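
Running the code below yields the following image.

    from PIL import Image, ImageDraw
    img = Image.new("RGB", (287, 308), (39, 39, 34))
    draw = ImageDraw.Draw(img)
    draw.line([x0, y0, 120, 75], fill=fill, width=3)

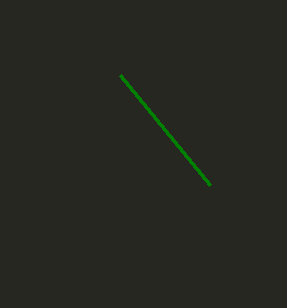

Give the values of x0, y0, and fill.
x0 = 210; y0 = 185; fill = 'green'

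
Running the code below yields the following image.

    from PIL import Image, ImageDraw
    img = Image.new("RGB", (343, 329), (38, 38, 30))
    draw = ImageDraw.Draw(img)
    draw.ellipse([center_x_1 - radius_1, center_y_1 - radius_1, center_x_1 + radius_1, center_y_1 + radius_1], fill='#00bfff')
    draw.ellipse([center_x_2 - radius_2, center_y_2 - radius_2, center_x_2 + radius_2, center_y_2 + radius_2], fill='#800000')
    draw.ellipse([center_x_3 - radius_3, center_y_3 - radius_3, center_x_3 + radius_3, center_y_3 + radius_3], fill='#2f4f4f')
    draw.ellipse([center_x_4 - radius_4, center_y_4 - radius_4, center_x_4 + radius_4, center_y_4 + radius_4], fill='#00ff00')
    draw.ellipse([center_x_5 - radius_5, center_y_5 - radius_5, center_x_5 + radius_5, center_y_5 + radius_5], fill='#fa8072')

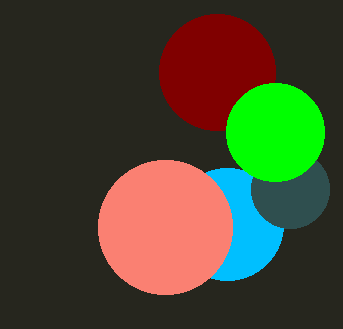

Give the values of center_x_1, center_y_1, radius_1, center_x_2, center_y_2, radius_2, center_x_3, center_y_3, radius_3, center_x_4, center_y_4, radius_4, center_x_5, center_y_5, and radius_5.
center_x_1 = 227, center_y_1 = 224, radius_1 = 56, center_x_2 = 217, center_y_2 = 72, radius_2 = 58, center_x_3 = 290, center_y_3 = 189, radius_3 = 39, center_x_4 = 275, center_y_4 = 132, radius_4 = 49, center_x_5 = 165, center_y_5 = 227, radius_5 = 67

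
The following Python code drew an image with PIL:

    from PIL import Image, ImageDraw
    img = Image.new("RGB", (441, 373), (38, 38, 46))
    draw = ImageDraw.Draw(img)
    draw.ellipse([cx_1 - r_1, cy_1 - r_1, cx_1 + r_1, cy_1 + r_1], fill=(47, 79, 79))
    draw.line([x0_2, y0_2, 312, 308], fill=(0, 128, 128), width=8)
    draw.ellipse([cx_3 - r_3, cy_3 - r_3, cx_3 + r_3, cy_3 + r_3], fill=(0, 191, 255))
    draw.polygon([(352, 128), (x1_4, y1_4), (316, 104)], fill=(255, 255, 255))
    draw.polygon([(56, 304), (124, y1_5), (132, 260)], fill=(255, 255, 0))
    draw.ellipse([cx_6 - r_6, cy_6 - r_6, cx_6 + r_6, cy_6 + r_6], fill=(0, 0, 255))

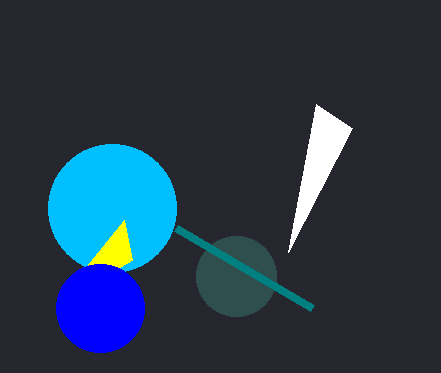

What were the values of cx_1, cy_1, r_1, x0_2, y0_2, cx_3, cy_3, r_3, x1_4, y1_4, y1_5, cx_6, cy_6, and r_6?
cx_1 = 236
cy_1 = 276
r_1 = 40
x0_2 = 176
y0_2 = 228
cx_3 = 112
cy_3 = 208
r_3 = 64
x1_4 = 288
y1_4 = 252
y1_5 = 220
cx_6 = 100
cy_6 = 308
r_6 = 44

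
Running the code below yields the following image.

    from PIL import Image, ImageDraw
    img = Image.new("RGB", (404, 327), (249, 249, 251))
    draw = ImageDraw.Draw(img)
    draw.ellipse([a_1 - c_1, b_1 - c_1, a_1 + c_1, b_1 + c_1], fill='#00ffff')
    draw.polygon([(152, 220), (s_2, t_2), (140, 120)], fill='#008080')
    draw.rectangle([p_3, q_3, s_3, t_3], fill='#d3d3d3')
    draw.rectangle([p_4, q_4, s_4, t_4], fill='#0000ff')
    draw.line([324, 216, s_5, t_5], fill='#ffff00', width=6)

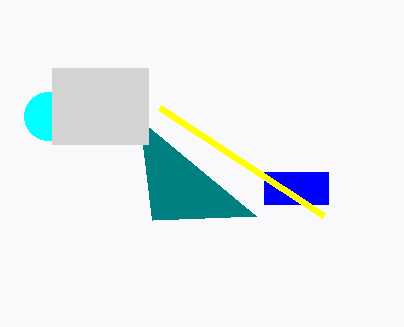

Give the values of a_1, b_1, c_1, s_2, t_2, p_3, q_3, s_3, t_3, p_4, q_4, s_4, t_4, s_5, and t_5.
a_1 = 48, b_1 = 116, c_1 = 24, s_2 = 256, t_2 = 216, p_3 = 52, q_3 = 68, s_3 = 148, t_3 = 144, p_4 = 264, q_4 = 172, s_4 = 328, t_4 = 204, s_5 = 160, t_5 = 108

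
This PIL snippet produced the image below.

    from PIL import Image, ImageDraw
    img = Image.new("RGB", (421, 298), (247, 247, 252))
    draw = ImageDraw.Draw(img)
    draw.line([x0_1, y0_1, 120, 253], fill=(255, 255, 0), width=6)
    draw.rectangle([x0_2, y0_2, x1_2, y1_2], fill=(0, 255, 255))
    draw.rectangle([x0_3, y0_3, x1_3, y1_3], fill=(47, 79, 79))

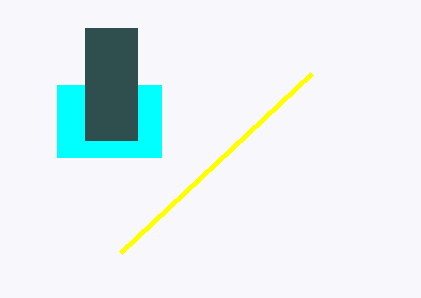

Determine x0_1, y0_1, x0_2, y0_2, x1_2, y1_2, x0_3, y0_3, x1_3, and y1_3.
x0_1 = 311
y0_1 = 74
x0_2 = 57
y0_2 = 85
x1_2 = 161
y1_2 = 157
x0_3 = 85
y0_3 = 28
x1_3 = 137
y1_3 = 140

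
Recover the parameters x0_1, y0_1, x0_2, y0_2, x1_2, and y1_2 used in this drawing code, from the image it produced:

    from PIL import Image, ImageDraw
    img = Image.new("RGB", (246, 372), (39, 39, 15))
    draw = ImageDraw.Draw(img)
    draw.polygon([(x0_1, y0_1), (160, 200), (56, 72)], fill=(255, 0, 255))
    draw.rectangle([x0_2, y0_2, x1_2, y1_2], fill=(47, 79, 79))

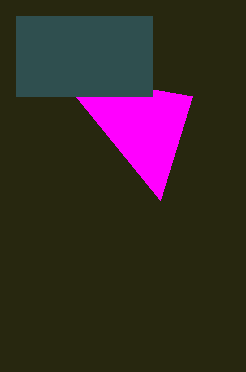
x0_1 = 192, y0_1 = 96, x0_2 = 16, y0_2 = 16, x1_2 = 152, y1_2 = 96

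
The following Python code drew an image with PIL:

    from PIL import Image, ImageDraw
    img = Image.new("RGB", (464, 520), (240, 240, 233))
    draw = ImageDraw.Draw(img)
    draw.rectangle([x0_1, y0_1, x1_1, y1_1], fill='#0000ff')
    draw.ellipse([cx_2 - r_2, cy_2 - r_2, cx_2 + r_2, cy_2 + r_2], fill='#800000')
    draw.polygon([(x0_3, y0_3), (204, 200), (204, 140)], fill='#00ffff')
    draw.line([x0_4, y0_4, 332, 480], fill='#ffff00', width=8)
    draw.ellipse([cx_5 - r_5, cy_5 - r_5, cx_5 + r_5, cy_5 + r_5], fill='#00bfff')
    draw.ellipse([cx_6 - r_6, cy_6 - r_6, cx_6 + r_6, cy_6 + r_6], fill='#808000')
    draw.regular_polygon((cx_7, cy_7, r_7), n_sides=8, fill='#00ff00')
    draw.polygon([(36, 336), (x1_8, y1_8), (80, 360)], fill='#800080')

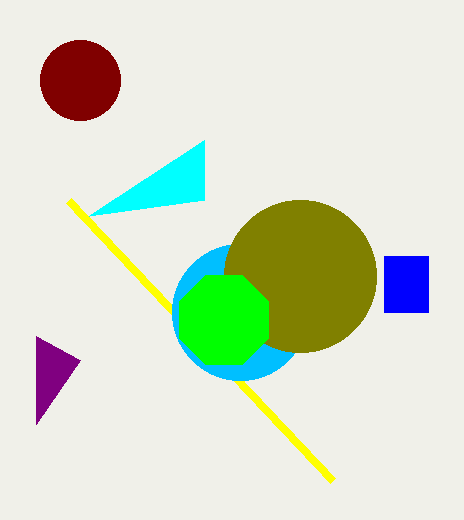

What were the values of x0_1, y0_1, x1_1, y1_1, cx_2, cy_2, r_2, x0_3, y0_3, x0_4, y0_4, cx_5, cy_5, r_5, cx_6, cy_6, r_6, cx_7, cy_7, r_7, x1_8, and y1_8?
x0_1 = 384, y0_1 = 256, x1_1 = 428, y1_1 = 312, cx_2 = 80, cy_2 = 80, r_2 = 40, x0_3 = 88, y0_3 = 216, x0_4 = 68, y0_4 = 200, cx_5 = 240, cy_5 = 312, r_5 = 68, cx_6 = 300, cy_6 = 276, r_6 = 76, cx_7 = 224, cy_7 = 320, r_7 = 48, x1_8 = 36, y1_8 = 424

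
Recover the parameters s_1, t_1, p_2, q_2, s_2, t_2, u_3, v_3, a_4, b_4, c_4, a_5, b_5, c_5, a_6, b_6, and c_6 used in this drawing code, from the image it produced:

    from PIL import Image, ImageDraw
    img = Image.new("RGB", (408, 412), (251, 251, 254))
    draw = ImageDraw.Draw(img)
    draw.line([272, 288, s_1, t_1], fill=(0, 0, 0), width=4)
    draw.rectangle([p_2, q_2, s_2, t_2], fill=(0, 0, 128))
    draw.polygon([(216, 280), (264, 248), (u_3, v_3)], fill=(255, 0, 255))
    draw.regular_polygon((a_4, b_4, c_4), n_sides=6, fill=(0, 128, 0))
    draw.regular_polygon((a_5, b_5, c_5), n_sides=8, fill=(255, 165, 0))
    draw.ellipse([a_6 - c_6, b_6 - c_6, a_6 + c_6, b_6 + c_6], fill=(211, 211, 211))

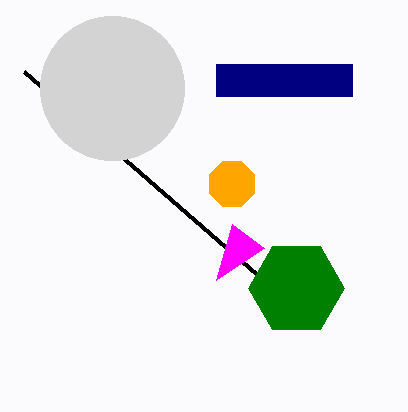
s_1 = 24; t_1 = 72; p_2 = 216; q_2 = 64; s_2 = 352; t_2 = 96; u_3 = 232; v_3 = 224; a_4 = 296; b_4 = 288; c_4 = 48; a_5 = 232; b_5 = 184; c_5 = 24; a_6 = 112; b_6 = 88; c_6 = 72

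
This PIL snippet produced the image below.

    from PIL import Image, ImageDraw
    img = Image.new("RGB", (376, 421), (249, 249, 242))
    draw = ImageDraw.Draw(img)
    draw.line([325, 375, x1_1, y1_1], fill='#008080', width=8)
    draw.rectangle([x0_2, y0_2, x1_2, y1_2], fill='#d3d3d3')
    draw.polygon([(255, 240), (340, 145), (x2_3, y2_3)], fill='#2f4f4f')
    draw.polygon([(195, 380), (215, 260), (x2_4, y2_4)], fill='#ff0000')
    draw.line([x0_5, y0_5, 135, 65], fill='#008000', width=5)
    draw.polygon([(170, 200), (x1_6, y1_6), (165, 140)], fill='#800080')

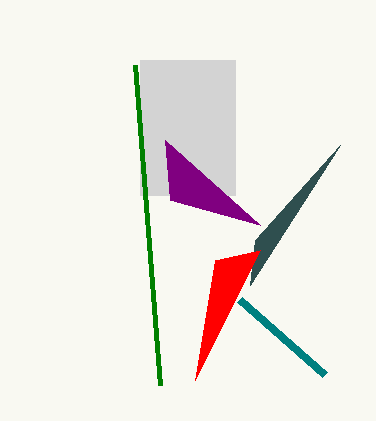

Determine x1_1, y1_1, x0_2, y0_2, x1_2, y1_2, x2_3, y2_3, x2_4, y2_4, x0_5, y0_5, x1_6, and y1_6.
x1_1 = 240
y1_1 = 300
x0_2 = 140
y0_2 = 60
x1_2 = 235
y1_2 = 195
x2_3 = 250
y2_3 = 285
x2_4 = 260
y2_4 = 250
x0_5 = 160
y0_5 = 385
x1_6 = 260
y1_6 = 225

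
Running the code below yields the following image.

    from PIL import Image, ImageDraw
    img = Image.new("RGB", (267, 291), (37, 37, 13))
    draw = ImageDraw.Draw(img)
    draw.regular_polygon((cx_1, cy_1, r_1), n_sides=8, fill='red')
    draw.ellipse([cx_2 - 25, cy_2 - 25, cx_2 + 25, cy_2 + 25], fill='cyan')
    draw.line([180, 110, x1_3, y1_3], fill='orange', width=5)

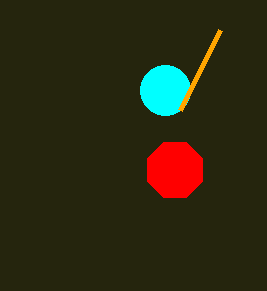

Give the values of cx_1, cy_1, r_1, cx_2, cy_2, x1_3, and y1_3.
cx_1 = 175, cy_1 = 170, r_1 = 30, cx_2 = 165, cy_2 = 90, x1_3 = 220, y1_3 = 30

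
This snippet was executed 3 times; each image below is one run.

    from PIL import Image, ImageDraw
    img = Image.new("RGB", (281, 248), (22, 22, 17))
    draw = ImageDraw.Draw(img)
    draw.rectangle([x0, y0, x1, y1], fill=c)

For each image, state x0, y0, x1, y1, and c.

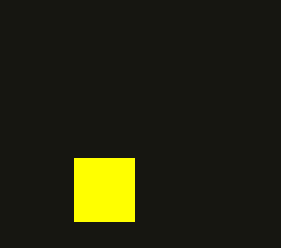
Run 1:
x0 = 74
y0 = 158
x1 = 134
y1 = 221
c = 'yellow'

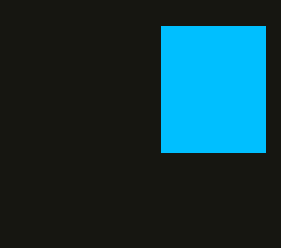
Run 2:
x0 = 161; y0 = 26; x1 = 265; y1 = 152; c = 'deepskyblue'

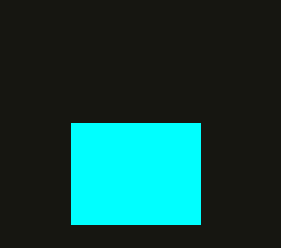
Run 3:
x0 = 71
y0 = 123
x1 = 200
y1 = 224
c = 'cyan'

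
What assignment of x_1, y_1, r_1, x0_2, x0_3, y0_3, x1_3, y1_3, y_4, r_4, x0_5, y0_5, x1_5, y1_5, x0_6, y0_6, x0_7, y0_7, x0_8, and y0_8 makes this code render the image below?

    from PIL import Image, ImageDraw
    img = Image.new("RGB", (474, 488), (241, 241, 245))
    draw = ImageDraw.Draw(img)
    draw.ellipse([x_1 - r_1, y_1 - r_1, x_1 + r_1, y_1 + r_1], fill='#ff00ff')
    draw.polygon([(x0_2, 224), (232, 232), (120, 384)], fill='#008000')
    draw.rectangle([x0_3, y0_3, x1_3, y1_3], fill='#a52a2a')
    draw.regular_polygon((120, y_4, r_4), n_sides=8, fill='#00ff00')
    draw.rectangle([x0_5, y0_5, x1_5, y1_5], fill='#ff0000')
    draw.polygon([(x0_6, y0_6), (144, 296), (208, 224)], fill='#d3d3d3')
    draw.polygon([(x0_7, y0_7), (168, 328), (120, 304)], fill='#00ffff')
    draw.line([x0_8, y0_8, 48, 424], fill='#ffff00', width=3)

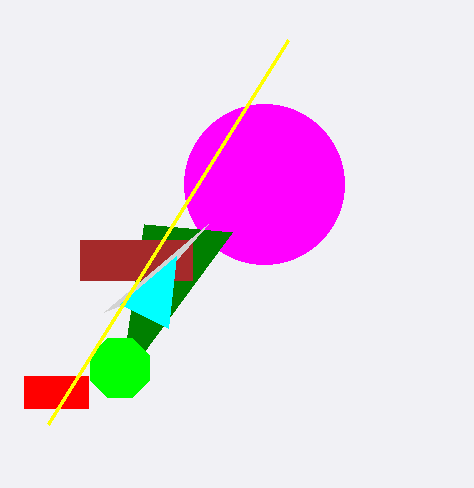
x_1 = 264; y_1 = 184; r_1 = 80; x0_2 = 144; x0_3 = 80; y0_3 = 240; x1_3 = 192; y1_3 = 280; y_4 = 368; r_4 = 32; x0_5 = 24; y0_5 = 376; x1_5 = 88; y1_5 = 408; x0_6 = 104; y0_6 = 312; x0_7 = 176; y0_7 = 256; x0_8 = 288; y0_8 = 40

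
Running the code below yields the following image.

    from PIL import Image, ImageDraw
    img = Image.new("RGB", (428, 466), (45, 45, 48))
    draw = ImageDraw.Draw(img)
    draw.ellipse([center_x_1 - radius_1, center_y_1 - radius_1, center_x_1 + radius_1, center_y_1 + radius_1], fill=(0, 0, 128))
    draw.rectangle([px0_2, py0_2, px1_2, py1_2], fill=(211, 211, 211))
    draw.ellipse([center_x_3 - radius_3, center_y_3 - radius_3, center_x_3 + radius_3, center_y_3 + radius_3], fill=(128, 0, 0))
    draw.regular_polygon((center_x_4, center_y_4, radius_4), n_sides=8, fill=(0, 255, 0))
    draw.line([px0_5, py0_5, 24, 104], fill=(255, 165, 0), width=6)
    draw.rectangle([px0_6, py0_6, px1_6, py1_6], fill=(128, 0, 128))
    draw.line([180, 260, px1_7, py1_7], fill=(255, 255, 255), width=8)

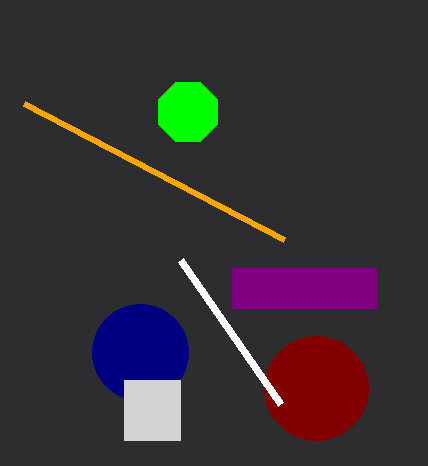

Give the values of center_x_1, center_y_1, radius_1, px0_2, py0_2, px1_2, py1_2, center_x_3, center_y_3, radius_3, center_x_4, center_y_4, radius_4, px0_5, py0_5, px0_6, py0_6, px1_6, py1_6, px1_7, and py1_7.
center_x_1 = 140
center_y_1 = 352
radius_1 = 48
px0_2 = 124
py0_2 = 380
px1_2 = 180
py1_2 = 440
center_x_3 = 316
center_y_3 = 388
radius_3 = 52
center_x_4 = 188
center_y_4 = 112
radius_4 = 32
px0_5 = 284
py0_5 = 240
px0_6 = 232
py0_6 = 268
px1_6 = 376
py1_6 = 308
px1_7 = 280
py1_7 = 404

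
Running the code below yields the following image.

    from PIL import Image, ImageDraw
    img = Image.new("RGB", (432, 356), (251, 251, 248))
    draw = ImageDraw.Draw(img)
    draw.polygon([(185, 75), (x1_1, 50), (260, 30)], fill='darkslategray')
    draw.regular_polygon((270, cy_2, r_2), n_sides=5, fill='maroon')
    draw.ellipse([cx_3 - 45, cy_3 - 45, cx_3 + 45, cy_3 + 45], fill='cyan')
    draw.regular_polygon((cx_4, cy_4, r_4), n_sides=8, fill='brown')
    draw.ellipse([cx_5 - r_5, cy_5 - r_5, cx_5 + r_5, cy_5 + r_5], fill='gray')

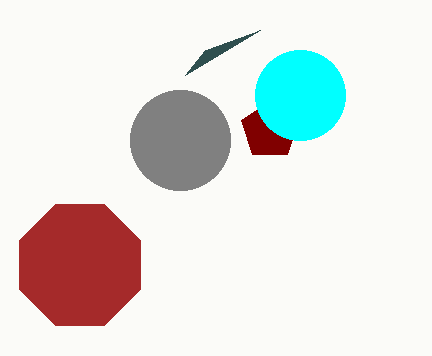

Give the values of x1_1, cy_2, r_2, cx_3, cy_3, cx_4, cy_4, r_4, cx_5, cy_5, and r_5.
x1_1 = 205; cy_2 = 130; r_2 = 30; cx_3 = 300; cy_3 = 95; cx_4 = 80; cy_4 = 265; r_4 = 65; cx_5 = 180; cy_5 = 140; r_5 = 50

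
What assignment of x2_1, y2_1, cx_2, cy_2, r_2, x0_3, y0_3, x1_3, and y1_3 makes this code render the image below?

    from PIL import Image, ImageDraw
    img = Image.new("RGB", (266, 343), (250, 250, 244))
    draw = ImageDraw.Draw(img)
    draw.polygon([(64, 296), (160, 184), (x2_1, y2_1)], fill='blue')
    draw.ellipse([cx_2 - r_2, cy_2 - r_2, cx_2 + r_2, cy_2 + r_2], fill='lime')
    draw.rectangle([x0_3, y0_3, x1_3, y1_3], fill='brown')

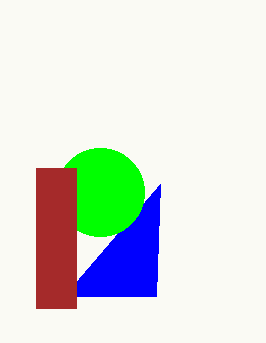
x2_1 = 156
y2_1 = 296
cx_2 = 100
cy_2 = 192
r_2 = 44
x0_3 = 36
y0_3 = 168
x1_3 = 76
y1_3 = 308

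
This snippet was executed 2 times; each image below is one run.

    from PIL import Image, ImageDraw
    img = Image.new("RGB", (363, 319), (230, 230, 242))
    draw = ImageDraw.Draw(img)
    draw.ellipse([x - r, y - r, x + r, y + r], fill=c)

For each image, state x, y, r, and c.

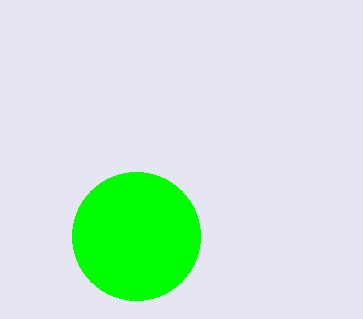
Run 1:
x = 136, y = 236, r = 64, c = 'lime'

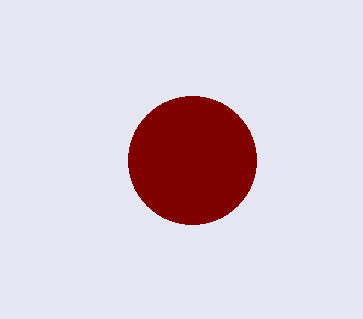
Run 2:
x = 192; y = 160; r = 64; c = 'maroon'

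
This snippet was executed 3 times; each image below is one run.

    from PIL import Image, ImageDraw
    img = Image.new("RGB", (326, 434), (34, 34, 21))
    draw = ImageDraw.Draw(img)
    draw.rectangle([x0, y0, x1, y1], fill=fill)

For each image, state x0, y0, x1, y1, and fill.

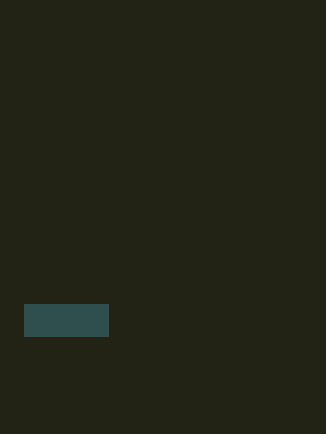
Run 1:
x0 = 24, y0 = 304, x1 = 108, y1 = 336, fill = 'darkslategray'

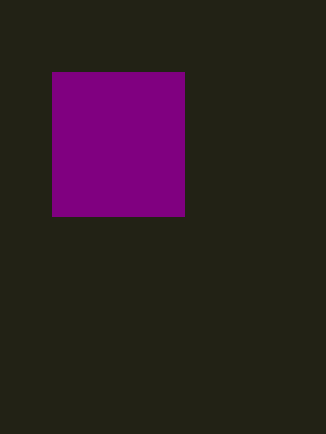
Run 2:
x0 = 52
y0 = 72
x1 = 184
y1 = 216
fill = 'purple'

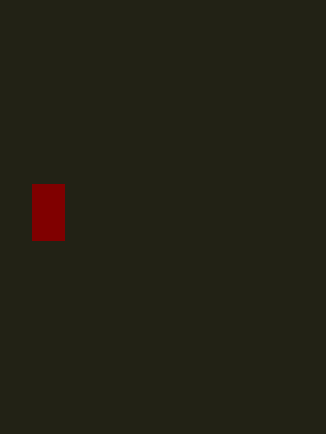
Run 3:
x0 = 32
y0 = 184
x1 = 64
y1 = 240
fill = 'maroon'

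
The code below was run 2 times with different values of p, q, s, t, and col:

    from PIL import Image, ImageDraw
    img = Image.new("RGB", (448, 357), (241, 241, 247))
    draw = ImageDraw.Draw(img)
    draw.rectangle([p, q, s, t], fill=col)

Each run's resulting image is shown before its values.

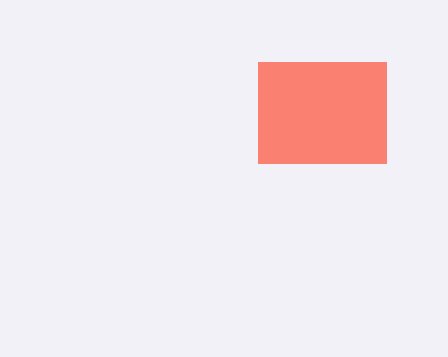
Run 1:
p = 258
q = 62
s = 386
t = 163
col = 'salmon'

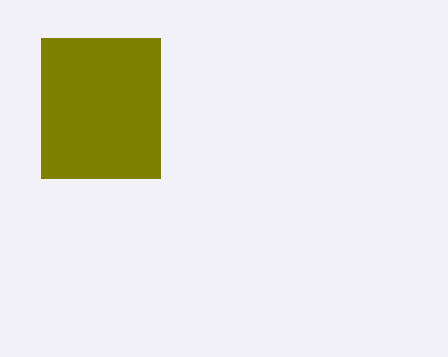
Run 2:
p = 41
q = 38
s = 160
t = 178
col = 'olive'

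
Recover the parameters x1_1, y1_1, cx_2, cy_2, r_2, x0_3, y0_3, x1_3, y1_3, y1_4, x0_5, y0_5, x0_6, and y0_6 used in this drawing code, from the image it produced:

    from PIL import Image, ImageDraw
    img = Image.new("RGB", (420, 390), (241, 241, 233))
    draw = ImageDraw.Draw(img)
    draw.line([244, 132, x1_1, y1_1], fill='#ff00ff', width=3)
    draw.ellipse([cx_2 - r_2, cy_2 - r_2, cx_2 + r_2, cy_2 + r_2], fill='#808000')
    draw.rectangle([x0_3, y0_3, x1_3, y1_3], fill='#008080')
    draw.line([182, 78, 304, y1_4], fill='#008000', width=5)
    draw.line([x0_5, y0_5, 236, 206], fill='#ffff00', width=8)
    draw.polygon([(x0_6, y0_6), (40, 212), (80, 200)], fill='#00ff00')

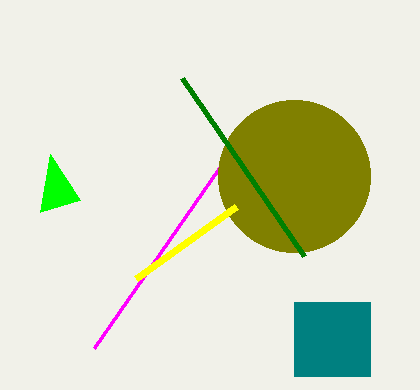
x1_1 = 94
y1_1 = 348
cx_2 = 294
cy_2 = 176
r_2 = 76
x0_3 = 294
y0_3 = 302
x1_3 = 370
y1_3 = 376
y1_4 = 256
x0_5 = 136
y0_5 = 278
x0_6 = 50
y0_6 = 154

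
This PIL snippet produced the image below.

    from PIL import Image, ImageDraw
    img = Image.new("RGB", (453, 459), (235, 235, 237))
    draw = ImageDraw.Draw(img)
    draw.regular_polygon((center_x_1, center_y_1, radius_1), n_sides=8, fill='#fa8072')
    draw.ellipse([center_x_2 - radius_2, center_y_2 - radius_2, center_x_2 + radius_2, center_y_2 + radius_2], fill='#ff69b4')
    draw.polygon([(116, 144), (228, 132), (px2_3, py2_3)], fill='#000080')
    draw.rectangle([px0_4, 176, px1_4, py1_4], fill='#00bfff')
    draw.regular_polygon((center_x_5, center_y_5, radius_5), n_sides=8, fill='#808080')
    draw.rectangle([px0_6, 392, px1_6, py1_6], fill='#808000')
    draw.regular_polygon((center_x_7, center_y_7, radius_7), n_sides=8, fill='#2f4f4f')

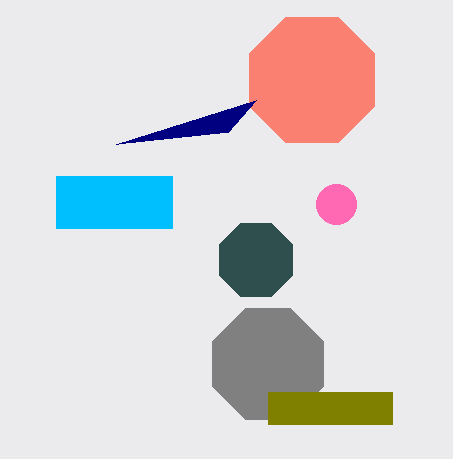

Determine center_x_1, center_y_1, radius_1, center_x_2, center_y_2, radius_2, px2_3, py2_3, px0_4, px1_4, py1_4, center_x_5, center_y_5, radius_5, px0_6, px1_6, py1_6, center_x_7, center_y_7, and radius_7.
center_x_1 = 312
center_y_1 = 80
radius_1 = 68
center_x_2 = 336
center_y_2 = 204
radius_2 = 20
px2_3 = 256
py2_3 = 100
px0_4 = 56
px1_4 = 172
py1_4 = 228
center_x_5 = 268
center_y_5 = 364
radius_5 = 60
px0_6 = 268
px1_6 = 392
py1_6 = 424
center_x_7 = 256
center_y_7 = 260
radius_7 = 40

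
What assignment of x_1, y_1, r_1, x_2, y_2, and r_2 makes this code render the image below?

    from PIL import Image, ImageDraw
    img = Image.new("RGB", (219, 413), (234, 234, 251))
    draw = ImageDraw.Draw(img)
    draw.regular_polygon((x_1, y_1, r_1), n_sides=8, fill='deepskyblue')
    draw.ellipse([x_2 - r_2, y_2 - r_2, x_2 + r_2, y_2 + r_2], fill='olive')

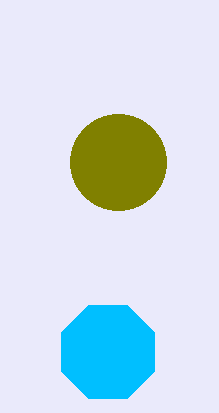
x_1 = 108
y_1 = 352
r_1 = 50
x_2 = 118
y_2 = 162
r_2 = 48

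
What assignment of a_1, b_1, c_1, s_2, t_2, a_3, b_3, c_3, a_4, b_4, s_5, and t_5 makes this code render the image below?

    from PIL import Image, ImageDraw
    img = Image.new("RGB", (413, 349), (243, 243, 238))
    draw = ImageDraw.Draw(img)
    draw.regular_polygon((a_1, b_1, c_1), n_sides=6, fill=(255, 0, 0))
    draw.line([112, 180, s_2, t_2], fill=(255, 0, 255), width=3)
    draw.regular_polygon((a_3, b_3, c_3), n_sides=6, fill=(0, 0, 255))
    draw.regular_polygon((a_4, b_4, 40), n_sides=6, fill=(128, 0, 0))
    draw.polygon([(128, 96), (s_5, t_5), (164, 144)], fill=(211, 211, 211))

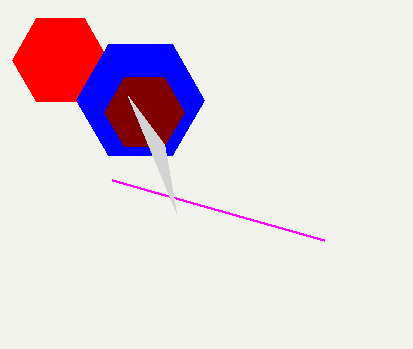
a_1 = 60; b_1 = 60; c_1 = 48; s_2 = 324; t_2 = 240; a_3 = 140; b_3 = 100; c_3 = 64; a_4 = 144; b_4 = 112; s_5 = 176; t_5 = 212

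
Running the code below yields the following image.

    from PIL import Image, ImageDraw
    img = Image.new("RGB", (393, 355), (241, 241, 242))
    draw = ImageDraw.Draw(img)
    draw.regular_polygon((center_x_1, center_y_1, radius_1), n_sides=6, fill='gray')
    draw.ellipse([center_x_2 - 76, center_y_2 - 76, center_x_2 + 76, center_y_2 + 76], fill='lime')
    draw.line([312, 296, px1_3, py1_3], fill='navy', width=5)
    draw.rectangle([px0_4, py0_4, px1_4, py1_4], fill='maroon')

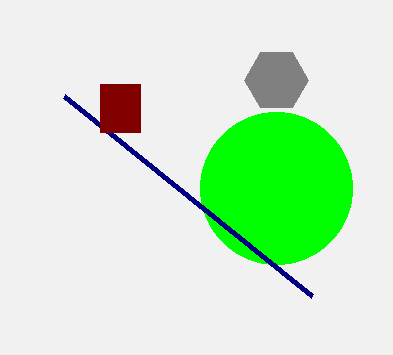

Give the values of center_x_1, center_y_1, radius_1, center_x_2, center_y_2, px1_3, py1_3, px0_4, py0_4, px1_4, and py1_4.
center_x_1 = 276, center_y_1 = 80, radius_1 = 32, center_x_2 = 276, center_y_2 = 188, px1_3 = 64, py1_3 = 96, px0_4 = 100, py0_4 = 84, px1_4 = 140, py1_4 = 132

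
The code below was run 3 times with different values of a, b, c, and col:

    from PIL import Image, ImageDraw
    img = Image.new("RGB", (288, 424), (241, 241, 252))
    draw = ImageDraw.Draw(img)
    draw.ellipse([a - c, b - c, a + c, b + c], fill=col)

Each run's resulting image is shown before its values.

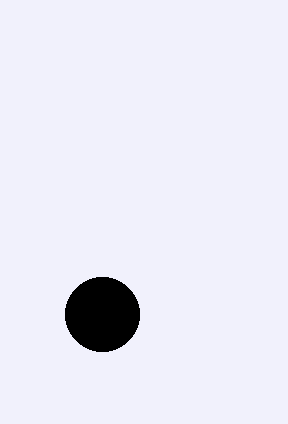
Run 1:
a = 102; b = 314; c = 37; col = 'black'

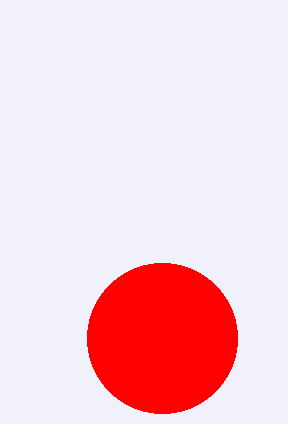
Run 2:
a = 162; b = 338; c = 75; col = 'red'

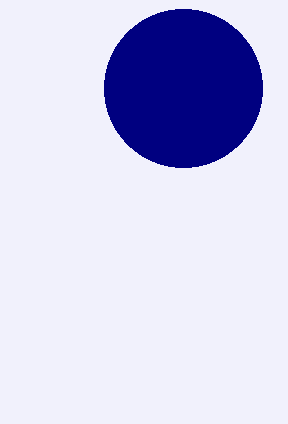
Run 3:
a = 183, b = 88, c = 79, col = 'navy'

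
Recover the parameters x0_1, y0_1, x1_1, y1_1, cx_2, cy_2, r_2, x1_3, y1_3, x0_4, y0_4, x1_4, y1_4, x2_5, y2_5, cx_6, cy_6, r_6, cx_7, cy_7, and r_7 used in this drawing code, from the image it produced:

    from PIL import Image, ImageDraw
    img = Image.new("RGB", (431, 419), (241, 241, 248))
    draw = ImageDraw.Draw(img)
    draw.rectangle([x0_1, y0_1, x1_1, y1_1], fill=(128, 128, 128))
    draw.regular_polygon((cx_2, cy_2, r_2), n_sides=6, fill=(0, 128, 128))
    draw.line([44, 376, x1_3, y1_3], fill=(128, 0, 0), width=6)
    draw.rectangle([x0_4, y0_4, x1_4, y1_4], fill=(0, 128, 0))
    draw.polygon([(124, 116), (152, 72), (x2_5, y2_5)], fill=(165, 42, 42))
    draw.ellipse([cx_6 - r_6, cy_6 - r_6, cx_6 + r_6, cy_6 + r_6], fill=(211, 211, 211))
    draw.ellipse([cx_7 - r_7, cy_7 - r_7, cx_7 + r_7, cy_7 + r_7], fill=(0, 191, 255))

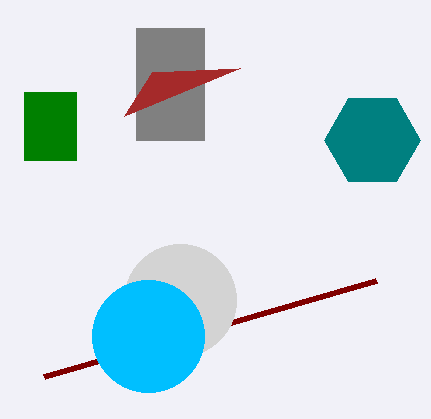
x0_1 = 136
y0_1 = 28
x1_1 = 204
y1_1 = 140
cx_2 = 372
cy_2 = 140
r_2 = 48
x1_3 = 376
y1_3 = 280
x0_4 = 24
y0_4 = 92
x1_4 = 76
y1_4 = 160
x2_5 = 240
y2_5 = 68
cx_6 = 180
cy_6 = 300
r_6 = 56
cx_7 = 148
cy_7 = 336
r_7 = 56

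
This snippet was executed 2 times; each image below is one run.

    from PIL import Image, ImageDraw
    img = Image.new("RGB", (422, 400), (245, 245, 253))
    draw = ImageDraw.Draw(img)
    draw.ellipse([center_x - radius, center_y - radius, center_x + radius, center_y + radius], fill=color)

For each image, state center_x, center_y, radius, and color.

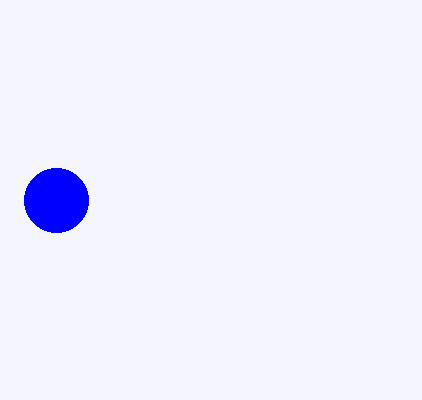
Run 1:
center_x = 56
center_y = 200
radius = 32
color = 'blue'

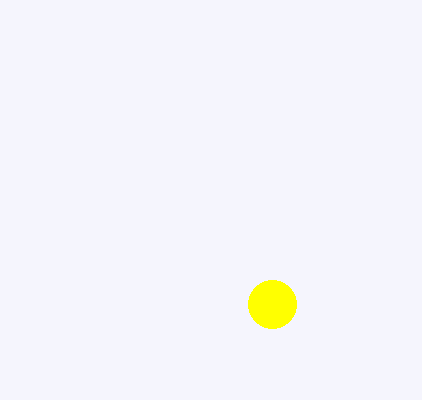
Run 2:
center_x = 272
center_y = 304
radius = 24
color = 'yellow'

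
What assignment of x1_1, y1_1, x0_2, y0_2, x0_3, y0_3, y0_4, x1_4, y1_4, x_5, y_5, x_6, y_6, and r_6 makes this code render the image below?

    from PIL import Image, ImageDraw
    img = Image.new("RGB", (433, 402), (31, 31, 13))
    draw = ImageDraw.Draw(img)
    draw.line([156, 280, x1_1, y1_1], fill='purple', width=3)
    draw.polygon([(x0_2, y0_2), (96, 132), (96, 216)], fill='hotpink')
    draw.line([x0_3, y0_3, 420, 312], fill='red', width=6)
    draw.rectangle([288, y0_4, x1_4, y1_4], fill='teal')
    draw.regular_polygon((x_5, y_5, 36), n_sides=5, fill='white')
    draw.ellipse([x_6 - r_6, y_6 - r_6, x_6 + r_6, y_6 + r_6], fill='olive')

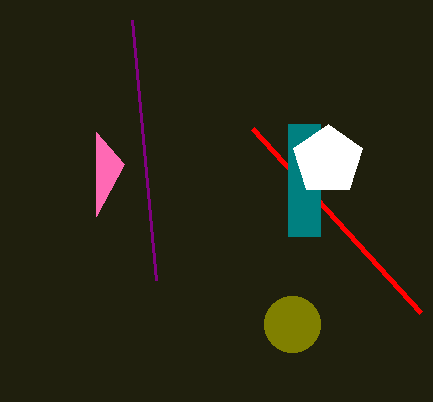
x1_1 = 132; y1_1 = 20; x0_2 = 124; y0_2 = 164; x0_3 = 252; y0_3 = 128; y0_4 = 124; x1_4 = 320; y1_4 = 236; x_5 = 328; y_5 = 160; x_6 = 292; y_6 = 324; r_6 = 28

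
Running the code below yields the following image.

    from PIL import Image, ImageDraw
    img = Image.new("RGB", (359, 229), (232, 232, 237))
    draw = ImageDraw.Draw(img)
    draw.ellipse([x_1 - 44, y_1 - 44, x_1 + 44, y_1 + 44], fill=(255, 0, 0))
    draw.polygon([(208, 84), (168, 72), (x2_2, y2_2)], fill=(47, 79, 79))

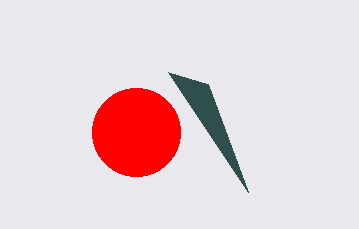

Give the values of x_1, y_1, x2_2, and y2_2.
x_1 = 136, y_1 = 132, x2_2 = 248, y2_2 = 192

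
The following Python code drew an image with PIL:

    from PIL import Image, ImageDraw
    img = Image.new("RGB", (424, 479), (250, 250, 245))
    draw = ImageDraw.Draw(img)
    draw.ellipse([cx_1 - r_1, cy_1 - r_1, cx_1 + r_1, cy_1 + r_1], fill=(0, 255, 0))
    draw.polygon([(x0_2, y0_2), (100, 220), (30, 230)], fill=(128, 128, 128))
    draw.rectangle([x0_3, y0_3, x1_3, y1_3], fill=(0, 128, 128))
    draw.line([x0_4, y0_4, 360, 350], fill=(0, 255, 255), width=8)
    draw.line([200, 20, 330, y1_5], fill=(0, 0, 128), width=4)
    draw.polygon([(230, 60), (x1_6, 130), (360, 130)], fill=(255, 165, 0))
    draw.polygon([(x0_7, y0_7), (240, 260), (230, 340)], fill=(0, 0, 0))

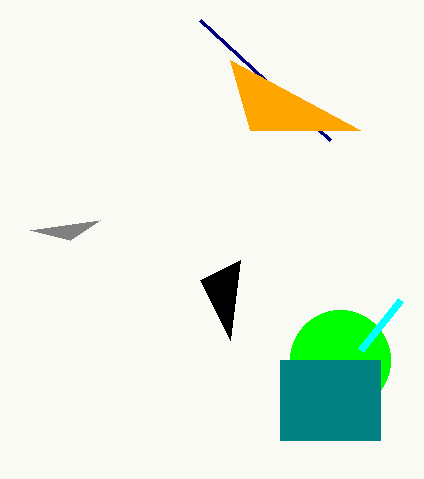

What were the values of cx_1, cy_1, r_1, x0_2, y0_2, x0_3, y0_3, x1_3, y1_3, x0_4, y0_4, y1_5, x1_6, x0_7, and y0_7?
cx_1 = 340
cy_1 = 360
r_1 = 50
x0_2 = 70
y0_2 = 240
x0_3 = 280
y0_3 = 360
x1_3 = 380
y1_3 = 440
x0_4 = 400
y0_4 = 300
y1_5 = 140
x1_6 = 250
x0_7 = 200
y0_7 = 280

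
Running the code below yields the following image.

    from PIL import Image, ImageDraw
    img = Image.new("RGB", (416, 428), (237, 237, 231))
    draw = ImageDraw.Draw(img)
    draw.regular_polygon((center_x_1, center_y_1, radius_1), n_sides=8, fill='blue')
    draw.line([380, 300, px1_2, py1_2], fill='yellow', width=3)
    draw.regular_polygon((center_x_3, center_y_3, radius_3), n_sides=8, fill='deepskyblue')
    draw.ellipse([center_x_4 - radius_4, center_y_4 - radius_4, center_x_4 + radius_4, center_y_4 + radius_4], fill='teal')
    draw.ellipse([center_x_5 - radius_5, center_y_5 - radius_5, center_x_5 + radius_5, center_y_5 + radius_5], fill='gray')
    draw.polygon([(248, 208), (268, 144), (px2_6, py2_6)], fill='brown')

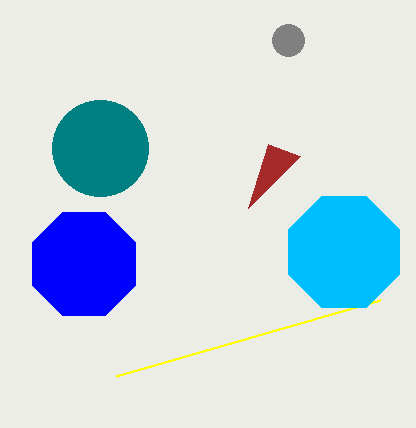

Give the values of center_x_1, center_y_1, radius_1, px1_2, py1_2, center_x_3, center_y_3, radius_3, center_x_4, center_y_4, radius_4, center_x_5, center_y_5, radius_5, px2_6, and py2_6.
center_x_1 = 84
center_y_1 = 264
radius_1 = 56
px1_2 = 116
py1_2 = 376
center_x_3 = 344
center_y_3 = 252
radius_3 = 60
center_x_4 = 100
center_y_4 = 148
radius_4 = 48
center_x_5 = 288
center_y_5 = 40
radius_5 = 16
px2_6 = 300
py2_6 = 156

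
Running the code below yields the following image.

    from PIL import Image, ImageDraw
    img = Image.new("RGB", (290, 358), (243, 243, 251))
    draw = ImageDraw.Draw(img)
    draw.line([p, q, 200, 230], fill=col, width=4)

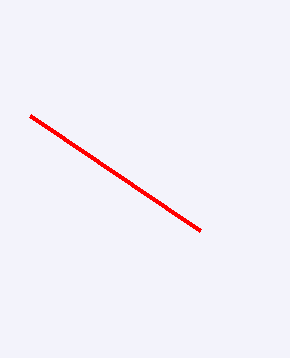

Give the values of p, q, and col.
p = 30; q = 115; col = 'red'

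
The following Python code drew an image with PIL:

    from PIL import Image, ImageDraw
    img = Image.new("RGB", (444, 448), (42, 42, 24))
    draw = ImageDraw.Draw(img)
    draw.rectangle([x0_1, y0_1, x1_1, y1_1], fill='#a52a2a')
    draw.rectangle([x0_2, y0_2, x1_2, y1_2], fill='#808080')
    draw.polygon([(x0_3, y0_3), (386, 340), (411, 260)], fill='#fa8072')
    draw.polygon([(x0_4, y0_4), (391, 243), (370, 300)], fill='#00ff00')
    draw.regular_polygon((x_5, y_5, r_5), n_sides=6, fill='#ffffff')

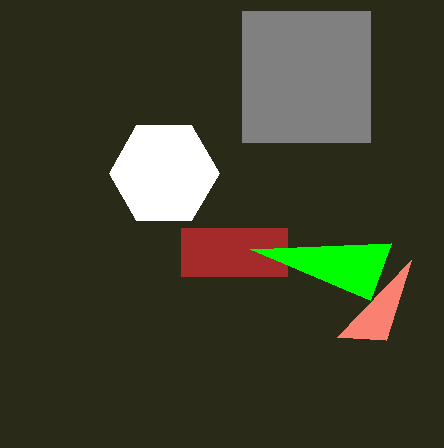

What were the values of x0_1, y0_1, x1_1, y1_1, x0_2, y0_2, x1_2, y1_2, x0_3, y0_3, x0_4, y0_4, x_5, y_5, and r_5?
x0_1 = 181, y0_1 = 228, x1_1 = 287, y1_1 = 276, x0_2 = 242, y0_2 = 11, x1_2 = 370, y1_2 = 142, x0_3 = 337, y0_3 = 337, x0_4 = 250, y0_4 = 249, x_5 = 164, y_5 = 173, r_5 = 55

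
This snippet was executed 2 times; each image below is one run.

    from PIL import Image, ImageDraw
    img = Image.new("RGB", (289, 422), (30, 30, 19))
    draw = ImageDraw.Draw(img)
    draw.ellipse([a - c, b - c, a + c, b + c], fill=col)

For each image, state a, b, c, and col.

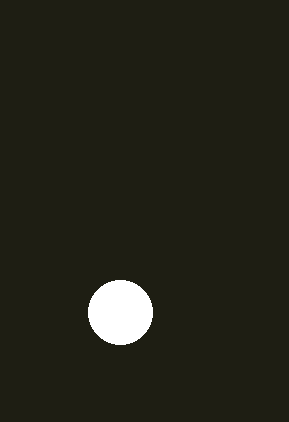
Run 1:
a = 120; b = 312; c = 32; col = 'white'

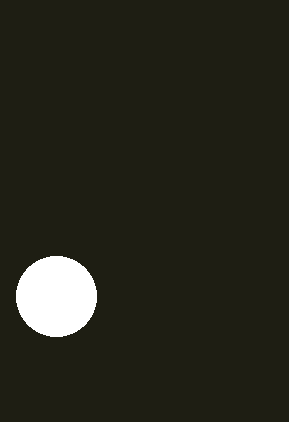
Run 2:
a = 56, b = 296, c = 40, col = 'white'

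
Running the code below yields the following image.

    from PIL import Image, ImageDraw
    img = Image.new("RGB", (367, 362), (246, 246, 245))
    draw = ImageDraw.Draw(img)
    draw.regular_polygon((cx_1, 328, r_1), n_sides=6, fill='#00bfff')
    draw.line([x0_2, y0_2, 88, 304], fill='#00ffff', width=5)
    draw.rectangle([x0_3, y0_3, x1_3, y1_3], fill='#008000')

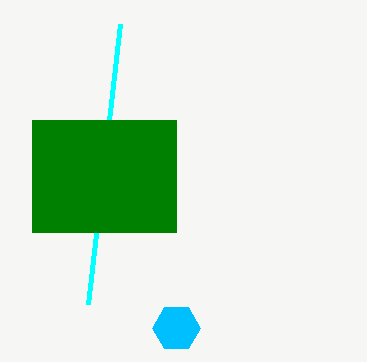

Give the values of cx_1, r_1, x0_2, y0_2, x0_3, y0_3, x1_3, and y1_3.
cx_1 = 176
r_1 = 24
x0_2 = 120
y0_2 = 24
x0_3 = 32
y0_3 = 120
x1_3 = 176
y1_3 = 232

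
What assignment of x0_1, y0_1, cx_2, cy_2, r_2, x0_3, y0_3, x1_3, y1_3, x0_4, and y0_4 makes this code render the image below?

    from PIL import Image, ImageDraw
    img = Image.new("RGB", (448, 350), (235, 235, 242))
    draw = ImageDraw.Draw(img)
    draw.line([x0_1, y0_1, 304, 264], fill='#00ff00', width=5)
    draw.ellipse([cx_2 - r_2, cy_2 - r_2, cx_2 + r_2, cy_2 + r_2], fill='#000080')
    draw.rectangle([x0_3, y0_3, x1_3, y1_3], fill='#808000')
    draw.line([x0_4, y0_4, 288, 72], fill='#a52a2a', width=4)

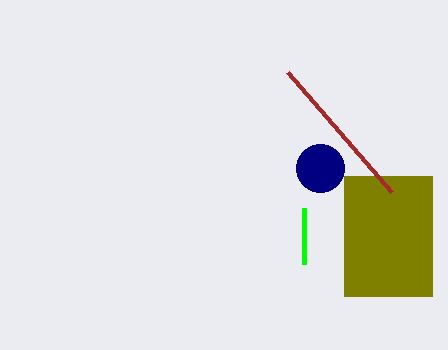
x0_1 = 304; y0_1 = 208; cx_2 = 320; cy_2 = 168; r_2 = 24; x0_3 = 344; y0_3 = 176; x1_3 = 432; y1_3 = 296; x0_4 = 392; y0_4 = 192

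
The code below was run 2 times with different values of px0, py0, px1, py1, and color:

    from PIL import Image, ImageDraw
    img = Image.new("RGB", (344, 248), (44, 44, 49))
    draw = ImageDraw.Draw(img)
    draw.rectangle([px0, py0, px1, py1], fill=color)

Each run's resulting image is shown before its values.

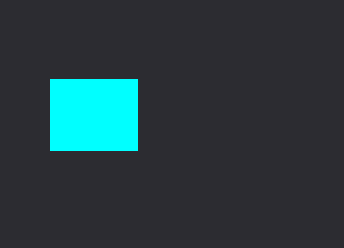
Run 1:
px0 = 50; py0 = 79; px1 = 137; py1 = 150; color = 'cyan'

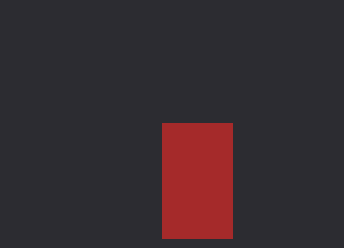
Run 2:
px0 = 162; py0 = 123; px1 = 232; py1 = 238; color = 'brown'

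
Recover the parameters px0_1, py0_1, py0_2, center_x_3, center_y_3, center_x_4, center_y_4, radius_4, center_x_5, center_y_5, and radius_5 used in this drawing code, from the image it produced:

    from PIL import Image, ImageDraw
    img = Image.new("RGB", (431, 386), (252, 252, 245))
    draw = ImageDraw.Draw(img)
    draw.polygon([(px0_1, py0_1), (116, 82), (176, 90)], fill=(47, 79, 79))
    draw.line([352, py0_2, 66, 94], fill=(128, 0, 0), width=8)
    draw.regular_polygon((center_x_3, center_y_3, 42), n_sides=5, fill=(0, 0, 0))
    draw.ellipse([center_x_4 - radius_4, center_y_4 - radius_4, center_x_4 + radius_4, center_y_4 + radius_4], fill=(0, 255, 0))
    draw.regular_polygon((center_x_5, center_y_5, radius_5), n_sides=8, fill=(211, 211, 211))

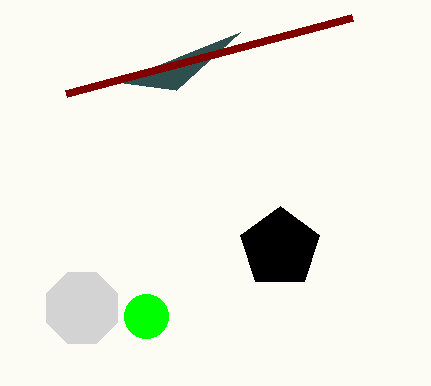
px0_1 = 240, py0_1 = 32, py0_2 = 18, center_x_3 = 280, center_y_3 = 248, center_x_4 = 146, center_y_4 = 316, radius_4 = 22, center_x_5 = 82, center_y_5 = 308, radius_5 = 38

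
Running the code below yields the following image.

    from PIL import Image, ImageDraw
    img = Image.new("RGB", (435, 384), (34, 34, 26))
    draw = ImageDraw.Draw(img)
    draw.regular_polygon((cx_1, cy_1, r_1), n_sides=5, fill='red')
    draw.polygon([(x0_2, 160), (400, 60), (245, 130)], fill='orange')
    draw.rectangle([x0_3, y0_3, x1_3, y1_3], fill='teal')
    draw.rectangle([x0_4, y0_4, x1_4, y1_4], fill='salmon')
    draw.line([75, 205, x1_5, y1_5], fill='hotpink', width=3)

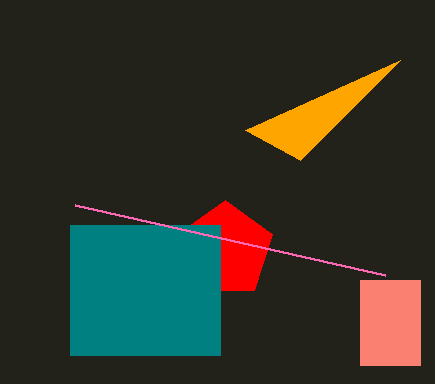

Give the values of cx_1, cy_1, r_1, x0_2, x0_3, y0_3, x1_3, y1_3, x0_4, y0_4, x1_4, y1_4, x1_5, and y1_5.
cx_1 = 225; cy_1 = 250; r_1 = 50; x0_2 = 300; x0_3 = 70; y0_3 = 225; x1_3 = 220; y1_3 = 355; x0_4 = 360; y0_4 = 280; x1_4 = 420; y1_4 = 365; x1_5 = 385; y1_5 = 275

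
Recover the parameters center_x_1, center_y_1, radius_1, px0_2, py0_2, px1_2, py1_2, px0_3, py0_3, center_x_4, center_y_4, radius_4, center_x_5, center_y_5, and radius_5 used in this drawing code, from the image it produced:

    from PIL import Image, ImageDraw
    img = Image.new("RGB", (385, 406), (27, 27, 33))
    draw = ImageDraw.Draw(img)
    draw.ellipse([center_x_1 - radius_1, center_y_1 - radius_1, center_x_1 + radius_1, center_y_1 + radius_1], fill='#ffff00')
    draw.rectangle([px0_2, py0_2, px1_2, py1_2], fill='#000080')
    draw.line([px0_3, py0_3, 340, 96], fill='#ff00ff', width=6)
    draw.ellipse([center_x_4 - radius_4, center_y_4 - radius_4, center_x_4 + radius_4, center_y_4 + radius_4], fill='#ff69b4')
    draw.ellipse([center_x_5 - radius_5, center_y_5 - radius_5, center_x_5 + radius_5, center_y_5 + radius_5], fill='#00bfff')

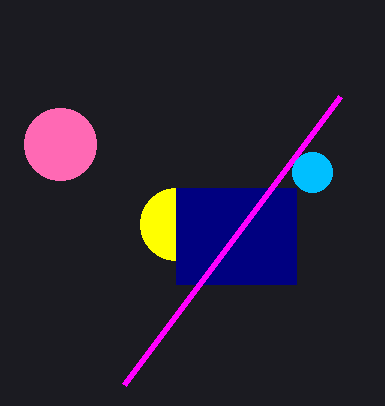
center_x_1 = 176, center_y_1 = 224, radius_1 = 36, px0_2 = 176, py0_2 = 188, px1_2 = 296, py1_2 = 284, px0_3 = 124, py0_3 = 384, center_x_4 = 60, center_y_4 = 144, radius_4 = 36, center_x_5 = 312, center_y_5 = 172, radius_5 = 20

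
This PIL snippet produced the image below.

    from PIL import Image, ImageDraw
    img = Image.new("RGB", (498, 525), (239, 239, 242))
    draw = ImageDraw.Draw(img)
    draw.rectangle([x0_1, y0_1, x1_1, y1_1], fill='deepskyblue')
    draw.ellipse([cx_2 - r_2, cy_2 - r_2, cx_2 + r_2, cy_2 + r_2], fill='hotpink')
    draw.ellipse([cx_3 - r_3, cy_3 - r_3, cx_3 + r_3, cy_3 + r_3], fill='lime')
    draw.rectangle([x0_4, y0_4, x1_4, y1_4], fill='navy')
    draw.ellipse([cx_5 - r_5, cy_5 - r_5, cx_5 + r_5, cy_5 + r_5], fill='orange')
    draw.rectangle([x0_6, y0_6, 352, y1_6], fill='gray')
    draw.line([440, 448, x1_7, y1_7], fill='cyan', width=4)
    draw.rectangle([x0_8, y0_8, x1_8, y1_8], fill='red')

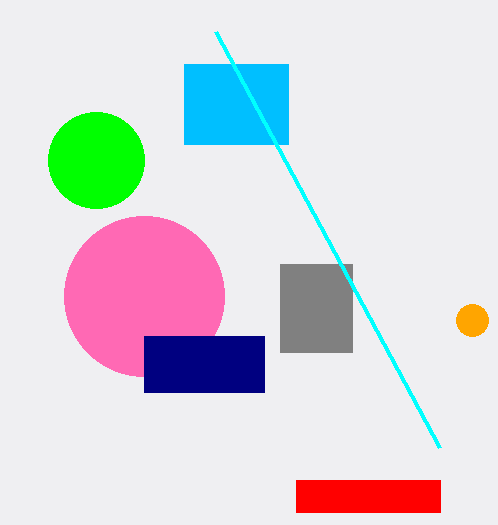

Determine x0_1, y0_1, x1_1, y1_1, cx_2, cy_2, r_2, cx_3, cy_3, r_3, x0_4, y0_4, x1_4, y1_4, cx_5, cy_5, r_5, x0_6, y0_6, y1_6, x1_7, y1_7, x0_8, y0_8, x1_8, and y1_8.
x0_1 = 184, y0_1 = 64, x1_1 = 288, y1_1 = 144, cx_2 = 144, cy_2 = 296, r_2 = 80, cx_3 = 96, cy_3 = 160, r_3 = 48, x0_4 = 144, y0_4 = 336, x1_4 = 264, y1_4 = 392, cx_5 = 472, cy_5 = 320, r_5 = 16, x0_6 = 280, y0_6 = 264, y1_6 = 352, x1_7 = 216, y1_7 = 32, x0_8 = 296, y0_8 = 480, x1_8 = 440, y1_8 = 512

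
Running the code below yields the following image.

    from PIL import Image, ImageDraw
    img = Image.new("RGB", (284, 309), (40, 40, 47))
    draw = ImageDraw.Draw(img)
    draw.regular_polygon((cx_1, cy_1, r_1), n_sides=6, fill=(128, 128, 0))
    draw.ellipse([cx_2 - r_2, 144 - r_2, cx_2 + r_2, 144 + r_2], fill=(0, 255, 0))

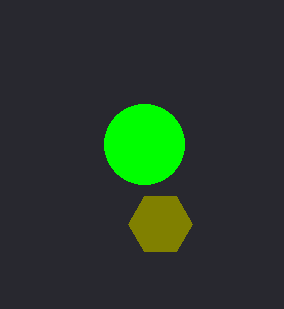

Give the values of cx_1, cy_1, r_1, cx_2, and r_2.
cx_1 = 160, cy_1 = 224, r_1 = 32, cx_2 = 144, r_2 = 40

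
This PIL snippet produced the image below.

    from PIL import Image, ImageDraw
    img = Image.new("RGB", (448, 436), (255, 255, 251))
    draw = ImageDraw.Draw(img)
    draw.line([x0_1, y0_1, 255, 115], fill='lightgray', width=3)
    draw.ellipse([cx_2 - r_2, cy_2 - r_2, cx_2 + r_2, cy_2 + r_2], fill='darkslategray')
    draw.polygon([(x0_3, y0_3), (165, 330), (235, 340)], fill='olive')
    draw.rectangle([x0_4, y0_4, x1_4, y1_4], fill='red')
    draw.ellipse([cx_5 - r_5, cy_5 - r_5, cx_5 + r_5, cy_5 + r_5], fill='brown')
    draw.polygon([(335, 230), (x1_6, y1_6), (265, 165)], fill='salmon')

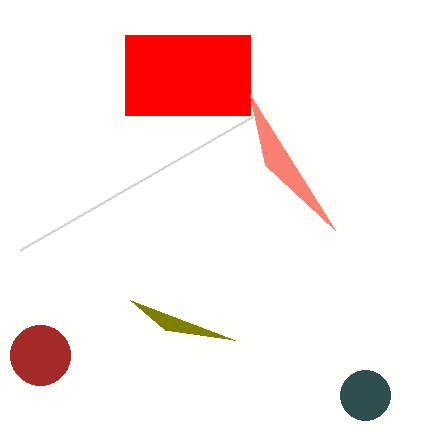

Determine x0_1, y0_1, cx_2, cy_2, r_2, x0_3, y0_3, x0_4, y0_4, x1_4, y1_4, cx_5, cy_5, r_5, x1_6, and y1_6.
x0_1 = 20, y0_1 = 250, cx_2 = 365, cy_2 = 395, r_2 = 25, x0_3 = 130, y0_3 = 300, x0_4 = 125, y0_4 = 35, x1_4 = 250, y1_4 = 115, cx_5 = 40, cy_5 = 355, r_5 = 30, x1_6 = 250, y1_6 = 95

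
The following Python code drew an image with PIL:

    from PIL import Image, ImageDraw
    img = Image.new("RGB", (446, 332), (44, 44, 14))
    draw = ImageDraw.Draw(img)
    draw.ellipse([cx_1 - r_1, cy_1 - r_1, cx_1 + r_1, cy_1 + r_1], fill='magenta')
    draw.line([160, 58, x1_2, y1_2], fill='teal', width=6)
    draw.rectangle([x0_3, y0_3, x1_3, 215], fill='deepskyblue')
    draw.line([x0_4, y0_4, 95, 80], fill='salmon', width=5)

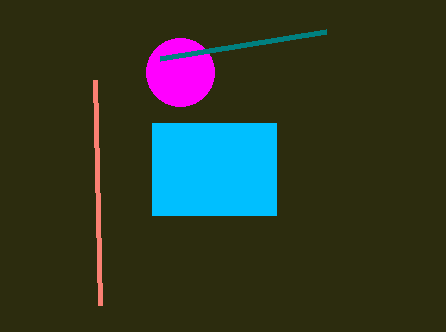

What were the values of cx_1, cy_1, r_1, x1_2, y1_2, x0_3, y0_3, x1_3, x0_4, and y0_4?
cx_1 = 180, cy_1 = 72, r_1 = 34, x1_2 = 326, y1_2 = 31, x0_3 = 152, y0_3 = 123, x1_3 = 276, x0_4 = 100, y0_4 = 305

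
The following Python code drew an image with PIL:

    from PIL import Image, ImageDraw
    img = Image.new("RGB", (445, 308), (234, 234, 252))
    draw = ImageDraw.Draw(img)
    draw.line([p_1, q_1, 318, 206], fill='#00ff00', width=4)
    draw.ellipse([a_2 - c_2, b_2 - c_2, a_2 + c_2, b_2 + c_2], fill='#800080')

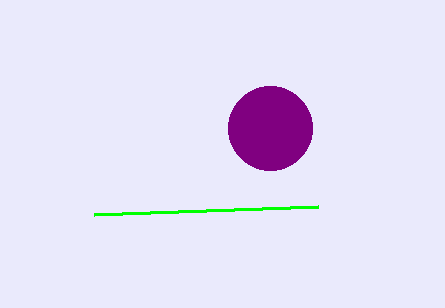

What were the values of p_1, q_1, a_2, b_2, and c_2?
p_1 = 94; q_1 = 214; a_2 = 270; b_2 = 128; c_2 = 42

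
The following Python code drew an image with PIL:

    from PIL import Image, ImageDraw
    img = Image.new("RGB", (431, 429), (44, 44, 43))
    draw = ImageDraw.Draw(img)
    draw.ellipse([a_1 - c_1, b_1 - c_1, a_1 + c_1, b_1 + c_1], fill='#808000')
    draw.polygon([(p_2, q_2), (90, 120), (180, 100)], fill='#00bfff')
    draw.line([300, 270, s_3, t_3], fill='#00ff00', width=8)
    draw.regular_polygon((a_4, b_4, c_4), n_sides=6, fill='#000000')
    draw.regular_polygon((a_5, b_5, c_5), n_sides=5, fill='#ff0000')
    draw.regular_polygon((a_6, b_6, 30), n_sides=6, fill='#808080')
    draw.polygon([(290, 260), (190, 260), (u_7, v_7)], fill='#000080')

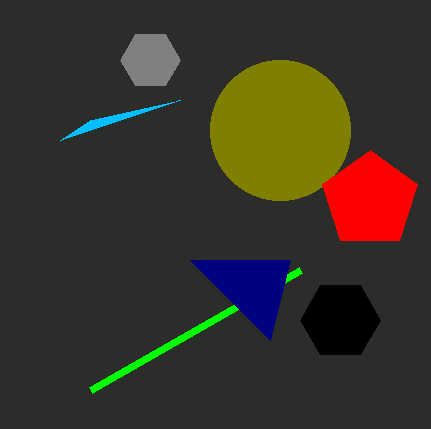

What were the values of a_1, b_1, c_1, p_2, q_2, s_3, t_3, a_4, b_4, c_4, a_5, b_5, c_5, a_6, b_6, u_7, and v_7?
a_1 = 280, b_1 = 130, c_1 = 70, p_2 = 60, q_2 = 140, s_3 = 90, t_3 = 390, a_4 = 340, b_4 = 320, c_4 = 40, a_5 = 370, b_5 = 200, c_5 = 50, a_6 = 150, b_6 = 60, u_7 = 270, v_7 = 340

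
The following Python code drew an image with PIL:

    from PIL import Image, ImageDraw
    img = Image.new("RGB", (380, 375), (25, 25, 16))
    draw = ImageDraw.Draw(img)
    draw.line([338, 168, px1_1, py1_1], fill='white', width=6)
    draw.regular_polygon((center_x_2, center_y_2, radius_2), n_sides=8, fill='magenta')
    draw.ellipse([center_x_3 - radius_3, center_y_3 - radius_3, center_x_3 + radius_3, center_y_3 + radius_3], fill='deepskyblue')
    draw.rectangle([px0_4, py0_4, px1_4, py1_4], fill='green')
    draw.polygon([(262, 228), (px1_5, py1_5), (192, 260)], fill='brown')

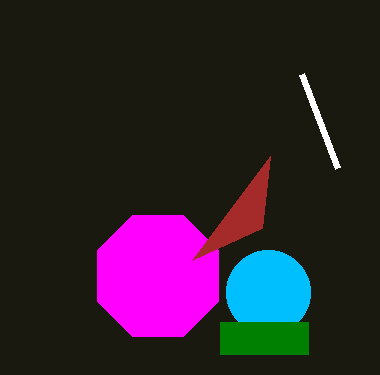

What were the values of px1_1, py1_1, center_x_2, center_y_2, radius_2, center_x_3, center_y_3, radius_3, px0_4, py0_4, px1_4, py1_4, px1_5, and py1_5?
px1_1 = 302
py1_1 = 74
center_x_2 = 158
center_y_2 = 276
radius_2 = 66
center_x_3 = 268
center_y_3 = 292
radius_3 = 42
px0_4 = 220
py0_4 = 322
px1_4 = 308
py1_4 = 354
px1_5 = 270
py1_5 = 156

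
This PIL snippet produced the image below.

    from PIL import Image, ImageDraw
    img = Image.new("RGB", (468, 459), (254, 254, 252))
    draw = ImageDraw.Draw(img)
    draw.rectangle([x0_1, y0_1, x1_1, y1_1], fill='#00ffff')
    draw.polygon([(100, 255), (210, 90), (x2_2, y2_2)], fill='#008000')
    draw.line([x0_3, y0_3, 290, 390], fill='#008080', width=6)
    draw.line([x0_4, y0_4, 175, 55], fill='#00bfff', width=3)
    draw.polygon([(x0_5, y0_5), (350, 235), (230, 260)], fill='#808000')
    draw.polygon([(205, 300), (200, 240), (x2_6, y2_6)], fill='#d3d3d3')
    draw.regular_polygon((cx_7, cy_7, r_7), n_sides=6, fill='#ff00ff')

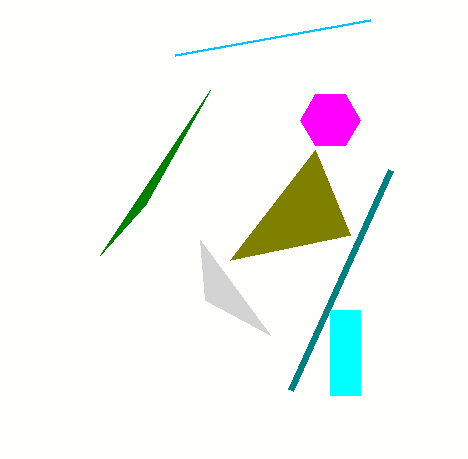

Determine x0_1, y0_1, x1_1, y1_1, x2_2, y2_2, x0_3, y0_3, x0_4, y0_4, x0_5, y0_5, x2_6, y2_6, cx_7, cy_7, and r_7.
x0_1 = 330, y0_1 = 310, x1_1 = 360, y1_1 = 395, x2_2 = 145, y2_2 = 205, x0_3 = 390, y0_3 = 170, x0_4 = 370, y0_4 = 20, x0_5 = 315, y0_5 = 150, x2_6 = 270, y2_6 = 335, cx_7 = 330, cy_7 = 120, r_7 = 30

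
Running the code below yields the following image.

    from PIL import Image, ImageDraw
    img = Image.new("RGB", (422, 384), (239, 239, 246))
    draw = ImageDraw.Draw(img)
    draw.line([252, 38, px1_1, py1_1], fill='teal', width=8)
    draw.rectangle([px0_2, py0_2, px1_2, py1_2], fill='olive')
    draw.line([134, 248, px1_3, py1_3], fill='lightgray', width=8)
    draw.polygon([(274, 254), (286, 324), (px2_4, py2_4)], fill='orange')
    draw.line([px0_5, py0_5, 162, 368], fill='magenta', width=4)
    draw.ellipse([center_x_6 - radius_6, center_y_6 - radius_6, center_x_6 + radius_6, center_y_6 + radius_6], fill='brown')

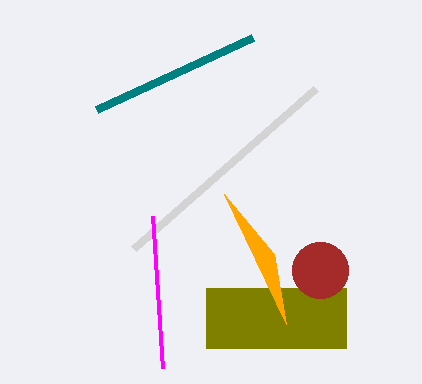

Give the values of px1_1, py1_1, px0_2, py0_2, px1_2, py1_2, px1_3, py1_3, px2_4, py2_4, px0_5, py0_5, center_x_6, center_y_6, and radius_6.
px1_1 = 96; py1_1 = 110; px0_2 = 206; py0_2 = 288; px1_2 = 346; py1_2 = 348; px1_3 = 316; py1_3 = 88; px2_4 = 224; py2_4 = 194; px0_5 = 152; py0_5 = 216; center_x_6 = 320; center_y_6 = 270; radius_6 = 28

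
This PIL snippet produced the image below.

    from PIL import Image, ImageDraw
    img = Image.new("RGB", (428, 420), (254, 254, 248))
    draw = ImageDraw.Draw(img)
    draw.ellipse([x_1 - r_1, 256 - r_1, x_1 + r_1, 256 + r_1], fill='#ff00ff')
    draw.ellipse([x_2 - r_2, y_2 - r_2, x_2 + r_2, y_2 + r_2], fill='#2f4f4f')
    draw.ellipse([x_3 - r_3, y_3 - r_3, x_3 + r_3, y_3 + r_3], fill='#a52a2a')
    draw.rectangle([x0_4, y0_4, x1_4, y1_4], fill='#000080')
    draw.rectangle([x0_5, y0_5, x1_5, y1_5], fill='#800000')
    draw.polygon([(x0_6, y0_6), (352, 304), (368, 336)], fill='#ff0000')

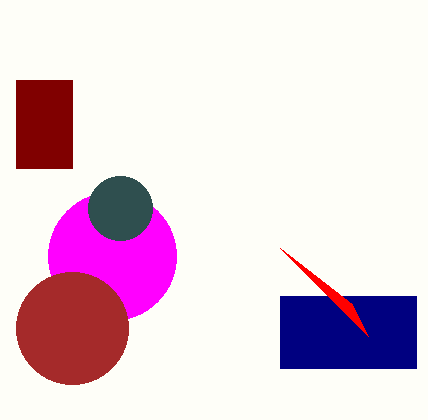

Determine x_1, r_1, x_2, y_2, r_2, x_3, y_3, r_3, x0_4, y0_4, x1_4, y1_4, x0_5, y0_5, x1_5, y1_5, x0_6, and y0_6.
x_1 = 112, r_1 = 64, x_2 = 120, y_2 = 208, r_2 = 32, x_3 = 72, y_3 = 328, r_3 = 56, x0_4 = 280, y0_4 = 296, x1_4 = 416, y1_4 = 368, x0_5 = 16, y0_5 = 80, x1_5 = 72, y1_5 = 168, x0_6 = 280, y0_6 = 248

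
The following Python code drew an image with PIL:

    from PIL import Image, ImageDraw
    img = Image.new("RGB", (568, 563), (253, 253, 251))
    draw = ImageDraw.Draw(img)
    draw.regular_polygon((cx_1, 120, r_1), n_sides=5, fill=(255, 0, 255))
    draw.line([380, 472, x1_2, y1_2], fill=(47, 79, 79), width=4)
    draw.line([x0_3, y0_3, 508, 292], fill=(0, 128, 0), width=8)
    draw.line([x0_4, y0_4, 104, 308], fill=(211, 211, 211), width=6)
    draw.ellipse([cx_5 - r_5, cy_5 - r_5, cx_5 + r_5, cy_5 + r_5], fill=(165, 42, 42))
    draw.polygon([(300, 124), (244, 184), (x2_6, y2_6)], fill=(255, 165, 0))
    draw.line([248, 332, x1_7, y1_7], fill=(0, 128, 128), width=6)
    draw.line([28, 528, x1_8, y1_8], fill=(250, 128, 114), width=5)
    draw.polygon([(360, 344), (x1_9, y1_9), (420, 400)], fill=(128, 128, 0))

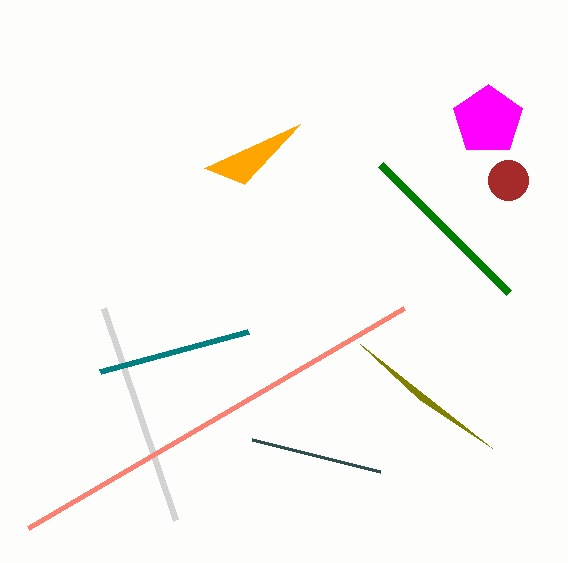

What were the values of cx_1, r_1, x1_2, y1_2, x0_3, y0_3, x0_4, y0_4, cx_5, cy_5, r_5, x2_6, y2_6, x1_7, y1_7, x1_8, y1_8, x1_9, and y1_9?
cx_1 = 488; r_1 = 36; x1_2 = 252; y1_2 = 440; x0_3 = 380; y0_3 = 164; x0_4 = 176; y0_4 = 520; cx_5 = 508; cy_5 = 180; r_5 = 20; x2_6 = 204; y2_6 = 168; x1_7 = 100; y1_7 = 372; x1_8 = 404; y1_8 = 308; x1_9 = 492; y1_9 = 448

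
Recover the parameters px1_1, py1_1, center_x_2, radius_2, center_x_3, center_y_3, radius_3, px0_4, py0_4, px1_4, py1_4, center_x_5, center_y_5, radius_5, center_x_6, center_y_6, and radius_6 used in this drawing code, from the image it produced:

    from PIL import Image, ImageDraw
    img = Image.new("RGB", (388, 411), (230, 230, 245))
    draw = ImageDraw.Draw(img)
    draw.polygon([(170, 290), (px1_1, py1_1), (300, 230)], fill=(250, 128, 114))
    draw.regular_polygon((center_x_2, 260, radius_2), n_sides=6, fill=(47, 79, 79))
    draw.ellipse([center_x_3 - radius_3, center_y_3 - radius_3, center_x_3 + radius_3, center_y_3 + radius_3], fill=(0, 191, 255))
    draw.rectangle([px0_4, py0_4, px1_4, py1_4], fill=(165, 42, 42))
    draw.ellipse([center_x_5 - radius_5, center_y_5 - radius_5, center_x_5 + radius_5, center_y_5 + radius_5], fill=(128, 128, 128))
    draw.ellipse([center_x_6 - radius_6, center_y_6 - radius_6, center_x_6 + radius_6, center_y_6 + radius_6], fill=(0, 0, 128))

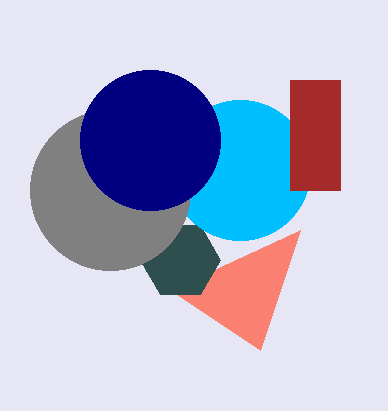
px1_1 = 260; py1_1 = 350; center_x_2 = 180; radius_2 = 40; center_x_3 = 240; center_y_3 = 170; radius_3 = 70; px0_4 = 290; py0_4 = 80; px1_4 = 340; py1_4 = 190; center_x_5 = 110; center_y_5 = 190; radius_5 = 80; center_x_6 = 150; center_y_6 = 140; radius_6 = 70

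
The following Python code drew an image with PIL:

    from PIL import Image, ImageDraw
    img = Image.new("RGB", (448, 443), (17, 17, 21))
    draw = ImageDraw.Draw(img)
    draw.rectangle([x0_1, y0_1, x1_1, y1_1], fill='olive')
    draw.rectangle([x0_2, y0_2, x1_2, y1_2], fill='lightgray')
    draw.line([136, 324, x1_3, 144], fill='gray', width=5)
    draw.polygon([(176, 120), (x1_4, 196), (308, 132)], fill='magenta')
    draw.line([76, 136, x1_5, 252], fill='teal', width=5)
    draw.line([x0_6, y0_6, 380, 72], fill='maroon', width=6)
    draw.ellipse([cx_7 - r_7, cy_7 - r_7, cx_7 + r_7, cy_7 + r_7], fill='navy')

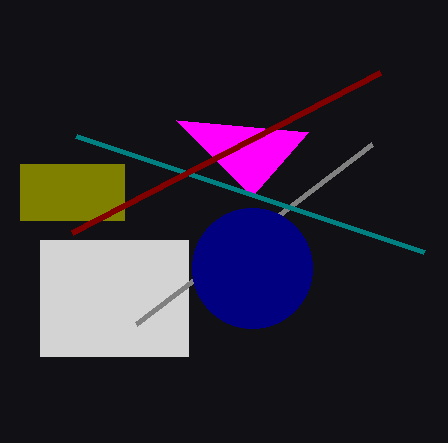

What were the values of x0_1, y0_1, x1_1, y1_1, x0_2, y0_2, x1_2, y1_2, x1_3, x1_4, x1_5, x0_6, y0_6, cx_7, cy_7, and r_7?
x0_1 = 20, y0_1 = 164, x1_1 = 124, y1_1 = 220, x0_2 = 40, y0_2 = 240, x1_2 = 188, y1_2 = 356, x1_3 = 372, x1_4 = 252, x1_5 = 424, x0_6 = 72, y0_6 = 232, cx_7 = 252, cy_7 = 268, r_7 = 60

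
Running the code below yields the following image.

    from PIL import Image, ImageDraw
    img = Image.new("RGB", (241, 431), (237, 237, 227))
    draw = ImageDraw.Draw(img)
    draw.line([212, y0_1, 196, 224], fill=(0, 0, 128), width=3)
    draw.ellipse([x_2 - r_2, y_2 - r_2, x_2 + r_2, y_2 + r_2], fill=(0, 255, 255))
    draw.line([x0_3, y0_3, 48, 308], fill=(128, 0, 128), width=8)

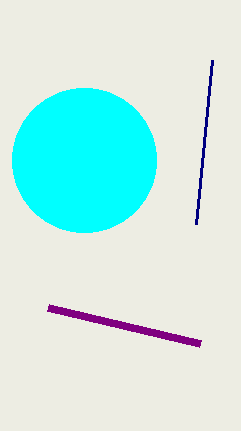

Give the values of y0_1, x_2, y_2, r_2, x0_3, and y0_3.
y0_1 = 60, x_2 = 84, y_2 = 160, r_2 = 72, x0_3 = 200, y0_3 = 344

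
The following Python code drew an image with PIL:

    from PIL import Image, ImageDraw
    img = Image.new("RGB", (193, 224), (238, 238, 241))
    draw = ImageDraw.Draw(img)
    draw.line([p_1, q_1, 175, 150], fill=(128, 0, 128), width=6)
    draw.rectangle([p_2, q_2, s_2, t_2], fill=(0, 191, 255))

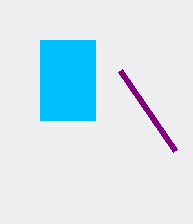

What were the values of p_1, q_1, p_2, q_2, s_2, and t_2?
p_1 = 120
q_1 = 70
p_2 = 40
q_2 = 40
s_2 = 95
t_2 = 120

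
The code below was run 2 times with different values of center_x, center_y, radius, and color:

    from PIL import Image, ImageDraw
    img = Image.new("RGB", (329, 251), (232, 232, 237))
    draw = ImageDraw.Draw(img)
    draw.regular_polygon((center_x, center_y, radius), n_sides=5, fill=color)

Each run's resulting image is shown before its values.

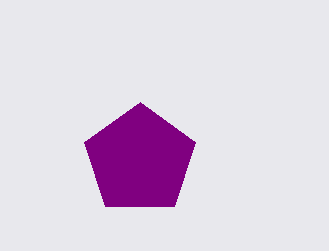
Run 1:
center_x = 140
center_y = 160
radius = 58
color = 'purple'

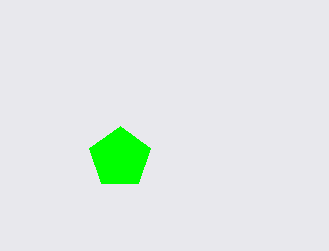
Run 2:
center_x = 120; center_y = 158; radius = 32; color = 'lime'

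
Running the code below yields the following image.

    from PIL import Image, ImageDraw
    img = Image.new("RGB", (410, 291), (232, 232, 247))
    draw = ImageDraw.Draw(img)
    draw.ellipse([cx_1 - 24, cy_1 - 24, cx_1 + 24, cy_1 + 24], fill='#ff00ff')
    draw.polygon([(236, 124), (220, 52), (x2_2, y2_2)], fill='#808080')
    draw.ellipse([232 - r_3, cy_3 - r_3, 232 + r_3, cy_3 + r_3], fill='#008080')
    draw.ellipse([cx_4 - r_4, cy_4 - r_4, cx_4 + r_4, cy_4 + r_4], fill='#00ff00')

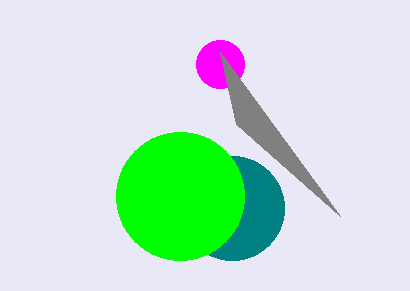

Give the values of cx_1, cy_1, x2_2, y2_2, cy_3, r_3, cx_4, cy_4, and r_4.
cx_1 = 220; cy_1 = 64; x2_2 = 340; y2_2 = 216; cy_3 = 208; r_3 = 52; cx_4 = 180; cy_4 = 196; r_4 = 64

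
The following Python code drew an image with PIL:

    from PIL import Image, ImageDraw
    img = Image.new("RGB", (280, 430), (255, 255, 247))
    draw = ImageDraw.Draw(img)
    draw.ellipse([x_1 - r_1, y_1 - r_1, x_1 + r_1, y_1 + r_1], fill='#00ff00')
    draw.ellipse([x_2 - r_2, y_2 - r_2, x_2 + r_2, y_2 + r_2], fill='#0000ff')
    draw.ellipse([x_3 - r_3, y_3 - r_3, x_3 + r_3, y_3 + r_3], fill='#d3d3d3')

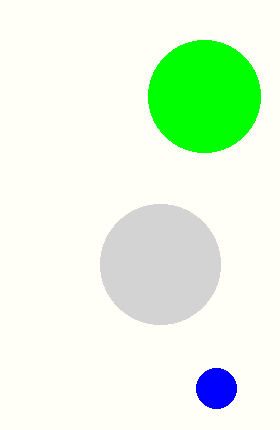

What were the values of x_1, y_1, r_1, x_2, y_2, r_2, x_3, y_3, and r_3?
x_1 = 204; y_1 = 96; r_1 = 56; x_2 = 216; y_2 = 388; r_2 = 20; x_3 = 160; y_3 = 264; r_3 = 60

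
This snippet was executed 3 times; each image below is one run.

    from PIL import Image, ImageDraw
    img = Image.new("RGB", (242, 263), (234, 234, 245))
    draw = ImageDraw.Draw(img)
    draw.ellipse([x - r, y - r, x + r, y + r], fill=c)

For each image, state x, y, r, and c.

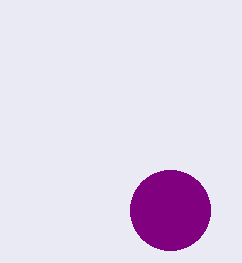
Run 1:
x = 170, y = 210, r = 40, c = 'purple'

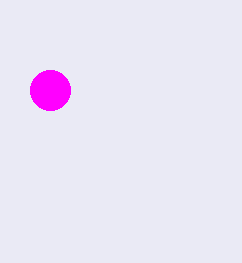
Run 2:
x = 50
y = 90
r = 20
c = 'magenta'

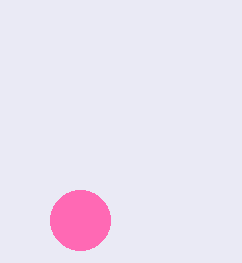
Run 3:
x = 80, y = 220, r = 30, c = 'hotpink'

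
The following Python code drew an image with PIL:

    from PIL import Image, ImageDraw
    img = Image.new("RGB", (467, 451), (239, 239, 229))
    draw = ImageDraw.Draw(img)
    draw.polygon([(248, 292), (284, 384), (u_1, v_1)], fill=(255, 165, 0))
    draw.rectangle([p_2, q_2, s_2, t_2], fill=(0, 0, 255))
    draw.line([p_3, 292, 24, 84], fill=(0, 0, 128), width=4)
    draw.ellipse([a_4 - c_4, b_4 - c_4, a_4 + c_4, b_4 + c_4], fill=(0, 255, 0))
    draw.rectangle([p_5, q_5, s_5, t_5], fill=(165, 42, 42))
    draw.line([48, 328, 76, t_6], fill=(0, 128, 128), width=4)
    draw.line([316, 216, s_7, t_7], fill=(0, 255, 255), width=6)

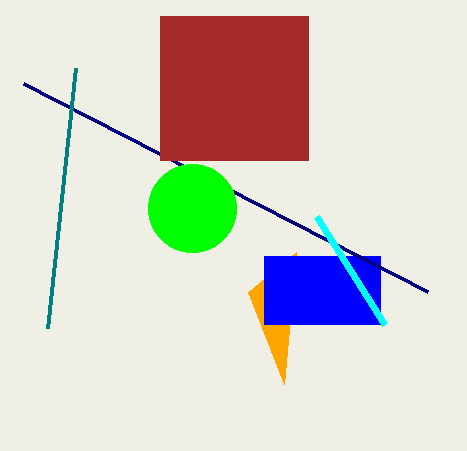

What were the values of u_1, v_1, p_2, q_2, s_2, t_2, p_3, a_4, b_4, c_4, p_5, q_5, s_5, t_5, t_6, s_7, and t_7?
u_1 = 296, v_1 = 252, p_2 = 264, q_2 = 256, s_2 = 380, t_2 = 324, p_3 = 428, a_4 = 192, b_4 = 208, c_4 = 44, p_5 = 160, q_5 = 16, s_5 = 308, t_5 = 160, t_6 = 68, s_7 = 384, t_7 = 324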